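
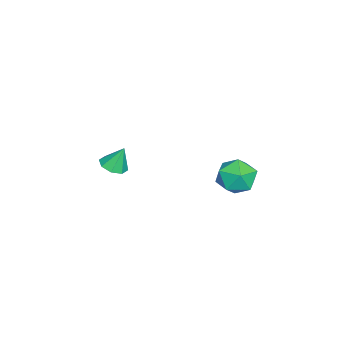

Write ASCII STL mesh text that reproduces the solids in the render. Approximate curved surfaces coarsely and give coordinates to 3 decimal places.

solid 
facet normal -0.538 0.491 0.685
outer loop
vertex 0.331 1.783 3.521
vertex 0.923 1.597 4.12
vertex 0.993 2.32 3.656
endloop
endfacet
facet normal -0.634 0.773 0.035
outer loop
vertex 0.331 1.783 3.521
vertex 0.993 2.32 3.656
vertex 0.736 2.146 2.852
endloop
endfacet
facet normal -0.882 0.258 -0.394
outer loop
vertex 0.331 1.783 3.521
vertex 0.736 2.146 2.852
vertex 0.508 1.315 2.819
endloop
endfacet
facet normal -0.940 -0.341 -0.010
outer loop
vertex 0.331 1.783 3.521
vertex 0.508 1.315 2.819
vertex 0.623 0.976 3.603
endloop
endfacet
facet normal -0.727 -0.196 0.658
outer loop
vertex 0.331 1.783 3.521
vertex 0.623 0.976 3.603
vertex 0.923 1.597 4.12
endloop
endfacet
facet normal 0.003 0.977 -0.212
outer loop
vertex 0.736 2.146 2.852
vertex 0.993 2.32 3.656
vertex 1.577 2.184 3.037
endloop
endfacet
facet normal 0.157 0.523 0.838
outer loop
vertex 0.993 2.32 3.656
vertex 0.923 1.597 4.12
vertex 1.692 1.845 3.821
endloop
endfacet
facet normal -0.148 -0.590 0.794
outer loop
vertex 0.923 1.597 4.12
vertex 0.623 0.976 3.603
vertex 1.464 1.014 3.788
endloop
endfacet
facet normal -0.492 -0.823 -0.284
outer loop
vertex 0.623 0.976 3.603
vertex 0.508 1.315 2.819
vertex 1.207 0.84 2.984
endloop
endfacet
facet normal -0.399 0.145 -0.905
outer loop
vertex 0.508 1.315 2.819
vertex 0.736 2.146 2.852
vertex 1.277 1.563 2.52
endloop
endfacet
facet normal 0.940 0.341 0.010
outer loop
vertex 1.869 1.377 3.119
vertex 1.577 2.184 3.037
vertex 1.692 1.845 3.821
endloop
endfacet
facet normal 0.882 -0.258 0.394
outer loop
vertex 1.869 1.377 3.119
vertex 1.692 1.845 3.821
vertex 1.464 1.014 3.788
endloop
endfacet
facet normal 0.634 -0.773 -0.035
outer loop
vertex 1.869 1.377 3.119
vertex 1.464 1.014 3.788
vertex 1.207 0.84 2.984
endloop
endfacet
facet normal 0.538 -0.491 -0.685
outer loop
vertex 1.869 1.377 3.119
vertex 1.207 0.84 2.984
vertex 1.277 1.563 2.52
endloop
endfacet
facet normal 0.727 0.196 -0.658
outer loop
vertex 1.869 1.377 3.119
vertex 1.277 1.563 2.52
vertex 1.577 2.184 3.037
endloop
endfacet
facet normal 0.492 0.823 0.284
outer loop
vertex 1.692 1.845 3.821
vertex 1.577 2.184 3.037
vertex 0.993 2.32 3.656
endloop
endfacet
facet normal 0.399 -0.145 0.905
outer loop
vertex 1.464 1.014 3.788
vertex 1.692 1.845 3.821
vertex 0.923 1.597 4.12
endloop
endfacet
facet normal -0.003 -0.977 0.212
outer loop
vertex 1.207 0.84 2.984
vertex 1.464 1.014 3.788
vertex 0.623 0.976 3.603
endloop
endfacet
facet normal -0.157 -0.523 -0.838
outer loop
vertex 1.277 1.563 2.52
vertex 1.207 0.84 2.984
vertex 0.508 1.315 2.819
endloop
endfacet
facet normal 0.148 0.590 -0.794
outer loop
vertex 1.577 2.184 3.037
vertex 1.277 1.563 2.52
vertex 0.736 2.146 2.852
endloop
endfacet
facet normal 0.072 -0.390 -0.918
outer loop
vertex 0.743 -3.172 2.488
vertex 0.157 -3.23 2.467
vertex 0.539 -2.807 2.317
endloop
endfacet
facet normal 0.752 0.573 0.325
outer loop
vertex 0.743 -3.172 2.488
vertex 0.539 -2.807 2.317
vertex 0.083 -2.83 3.413
endloop
endfacet
facet normal 0.070 -0.389 -0.919
outer loop
vertex 0.539 -2.807 2.317
vertex 0.157 -3.23 2.467
vertex 0.111 -2.69 2.235
endloop
endfacet
facet normal 0.240 0.963 0.120
outer loop
vertex 0.539 -2.807 2.317
vertex 0.111 -2.69 2.235
vertex 0.083 -2.83 3.413
endloop
endfacet
facet normal 0.071 -0.389 -0.919
outer loop
vertex 0.111 -2.69 2.235
vertex 0.157 -3.23 2.467
vertex -0.291 -2.889 2.288
endloop
endfacet
facet normal -0.431 0.897 0.096
outer loop
vertex 0.111 -2.69 2.235
vertex -0.291 -2.889 2.288
vertex 0.083 -2.83 3.413
endloop
endfacet
facet normal 0.072 -0.388 -0.919
outer loop
vertex -0.291 -2.889 2.288
vertex 0.157 -3.23 2.467
vertex -0.43 -3.289 2.446
endloop
endfacet
facet normal -0.872 0.409 0.268
outer loop
vertex -0.291 -2.889 2.288
vertex -0.43 -3.289 2.446
vertex 0.083 -2.83 3.413
endloop
endfacet
facet normal 0.072 -0.390 -0.918
outer loop
vertex -0.43 -3.289 2.446
vertex 0.157 -3.23 2.467
vertex -0.226 -3.654 2.617
endloop
endfacet
facet normal -0.820 -0.208 0.534
outer loop
vertex -0.43 -3.289 2.446
vertex -0.226 -3.654 2.617
vertex 0.083 -2.83 3.413
endloop
endfacet
facet normal 0.070 -0.388 -0.919
outer loop
vertex -0.226 -3.654 2.617
vertex 0.157 -3.23 2.467
vertex 0.202 -3.771 2.699
endloop
endfacet
facet normal -0.306 -0.600 0.740
outer loop
vertex -0.226 -3.654 2.617
vertex 0.202 -3.771 2.699
vertex 0.083 -2.83 3.413
endloop
endfacet
facet normal 0.072 -0.388 -0.919
outer loop
vertex 0.202 -3.771 2.699
vertex 0.157 -3.23 2.467
vertex 0.604 -3.571 2.646
endloop
endfacet
facet normal 0.366 -0.533 0.763
outer loop
vertex 0.202 -3.771 2.699
vertex 0.604 -3.571 2.646
vertex 0.083 -2.83 3.413
endloop
endfacet
facet normal 0.071 -0.389 -0.919
outer loop
vertex 0.604 -3.571 2.646
vertex 0.157 -3.23 2.467
vertex 0.743 -3.172 2.488
endloop
endfacet
facet normal 0.805 -0.046 0.591
outer loop
vertex 0.604 -3.571 2.646
vertex 0.743 -3.172 2.488
vertex 0.083 -2.83 3.413
endloop
endfacet

endsolid


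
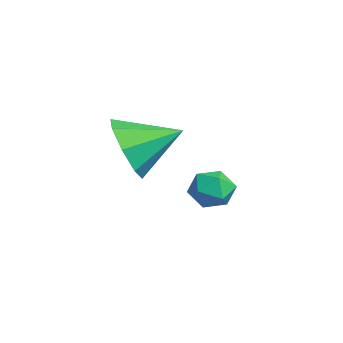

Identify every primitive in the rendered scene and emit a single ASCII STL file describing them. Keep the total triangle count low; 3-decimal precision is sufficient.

solid 
facet normal 0.190 0.641 0.744
outer loop
vertex -2.654 2.076 -1.507
vertex -3.197 1.764 -1.1
vertex -2.499 1.504 -1.054
endloop
endfacet
facet normal 0.781 0.504 0.370
outer loop
vertex -2.654 2.076 -1.507
vertex -2.499 1.504 -1.054
vertex -2.196 1.534 -1.735
endloop
endfacet
facet normal 0.658 0.686 -0.310
outer loop
vertex -2.654 2.076 -1.507
vertex -2.196 1.534 -1.735
vertex -2.707 1.812 -2.203
endloop
endfacet
facet normal -0.010 0.935 -0.354
outer loop
vertex -2.654 2.076 -1.507
vertex -2.707 1.812 -2.203
vertex -3.326 1.954 -1.81
endloop
endfacet
facet normal -0.299 0.907 0.297
outer loop
vertex -2.654 2.076 -1.507
vertex -3.326 1.954 -1.81
vertex -3.197 1.764 -1.1
endloop
endfacet
facet normal 0.899 -0.198 0.391
outer loop
vertex -2.196 1.534 -1.735
vertex -2.499 1.504 -1.054
vertex -2.454 0.886 -1.47
endloop
endfacet
facet normal -0.058 0.021 0.998
outer loop
vertex -2.499 1.504 -1.054
vertex -3.197 1.764 -1.1
vertex -3.073 1.028 -1.077
endloop
endfacet
facet normal -0.849 0.451 0.275
outer loop
vertex -3.197 1.764 -1.1
vertex -3.326 1.954 -1.81
vertex -3.584 1.306 -1.545
endloop
endfacet
facet normal -0.381 0.497 -0.780
outer loop
vertex -3.326 1.954 -1.81
vertex -2.707 1.812 -2.203
vertex -3.281 1.336 -2.226
endloop
endfacet
facet normal 0.700 0.096 -0.708
outer loop
vertex -2.707 1.812 -2.203
vertex -2.196 1.534 -1.735
vertex -2.583 1.076 -2.18
endloop
endfacet
facet normal 0.010 -0.935 0.354
outer loop
vertex -3.126 0.764 -1.773
vertex -2.454 0.886 -1.47
vertex -3.073 1.028 -1.077
endloop
endfacet
facet normal -0.658 -0.686 0.310
outer loop
vertex -3.126 0.764 -1.773
vertex -3.073 1.028 -1.077
vertex -3.584 1.306 -1.545
endloop
endfacet
facet normal -0.781 -0.504 -0.370
outer loop
vertex -3.126 0.764 -1.773
vertex -3.584 1.306 -1.545
vertex -3.281 1.336 -2.226
endloop
endfacet
facet normal -0.190 -0.641 -0.744
outer loop
vertex -3.126 0.764 -1.773
vertex -3.281 1.336 -2.226
vertex -2.583 1.076 -2.18
endloop
endfacet
facet normal 0.299 -0.907 -0.297
outer loop
vertex -3.126 0.764 -1.773
vertex -2.583 1.076 -2.18
vertex -2.454 0.886 -1.47
endloop
endfacet
facet normal 0.381 -0.497 0.780
outer loop
vertex -3.073 1.028 -1.077
vertex -2.454 0.886 -1.47
vertex -2.499 1.504 -1.054
endloop
endfacet
facet normal -0.700 -0.096 0.708
outer loop
vertex -3.584 1.306 -1.545
vertex -3.073 1.028 -1.077
vertex -3.197 1.764 -1.1
endloop
endfacet
facet normal -0.899 0.198 -0.391
outer loop
vertex -3.281 1.336 -2.226
vertex -3.584 1.306 -1.545
vertex -3.326 1.954 -1.81
endloop
endfacet
facet normal 0.058 -0.021 -0.998
outer loop
vertex -2.583 1.076 -2.18
vertex -3.281 1.336 -2.226
vertex -2.707 1.812 -2.203
endloop
endfacet
facet normal 0.849 -0.451 -0.275
outer loop
vertex -2.454 0.886 -1.47
vertex -2.583 1.076 -2.18
vertex -2.196 1.534 -1.735
endloop
endfacet
facet normal -0.168 -0.907 -0.385
outer loop
vertex 0.131 -2.11 2.266
vertex -0.203 -1.661 1.354
vertex 0.741 -1.996 1.732
endloop
endfacet
facet normal 0.637 0.143 0.758
outer loop
vertex 0.131 -2.11 2.266
vertex 0.741 -1.996 1.732
vertex 0.063 -0.219 1.966
endloop
endfacet
facet normal -0.167 -0.907 -0.386
outer loop
vertex 0.741 -1.996 1.732
vertex -0.203 -1.661 1.354
vertex 0.798 -1.685 0.976
endloop
endfacet
facet normal 0.923 0.326 0.204
outer loop
vertex 0.741 -1.996 1.732
vertex 0.798 -1.685 0.976
vertex 0.063 -0.219 1.966
endloop
endfacet
facet normal -0.167 -0.908 -0.385
outer loop
vertex 0.798 -1.685 0.976
vertex -0.203 -1.661 1.354
vertex 0.269 -1.361 0.442
endloop
endfacet
facet normal 0.721 0.598 -0.351
outer loop
vertex 0.798 -1.685 0.976
vertex 0.269 -1.361 0.442
vertex 0.063 -0.219 1.966
endloop
endfacet
facet normal -0.166 -0.908 -0.385
outer loop
vertex 0.269 -1.361 0.442
vertex -0.203 -1.661 1.354
vertex -0.536 -1.213 0.441
endloop
endfacet
facet normal 0.148 0.801 -0.580
outer loop
vertex 0.269 -1.361 0.442
vertex -0.536 -1.213 0.441
vertex 0.063 -0.219 1.966
endloop
endfacet
facet normal -0.167 -0.908 -0.385
outer loop
vertex -0.536 -1.213 0.441
vertex -0.203 -1.661 1.354
vertex -1.146 -1.327 0.975
endloop
endfacet
facet normal -0.460 0.816 -0.351
outer loop
vertex -0.536 -1.213 0.441
vertex -1.146 -1.327 0.975
vertex 0.063 -0.219 1.966
endloop
endfacet
facet normal -0.166 -0.907 -0.386
outer loop
vertex -1.146 -1.327 0.975
vertex -0.203 -1.661 1.354
vertex -1.204 -1.638 1.731
endloop
endfacet
facet normal -0.747 0.633 0.203
outer loop
vertex -1.146 -1.327 0.975
vertex -1.204 -1.638 1.731
vertex 0.063 -0.219 1.966
endloop
endfacet
facet normal -0.166 -0.907 -0.386
outer loop
vertex -1.204 -1.638 1.731
vertex -0.203 -1.661 1.354
vertex -0.675 -1.962 2.265
endloop
endfacet
facet normal -0.544 0.360 0.758
outer loop
vertex -1.204 -1.638 1.731
vertex -0.675 -1.962 2.265
vertex 0.063 -0.219 1.966
endloop
endfacet
facet normal -0.166 -0.907 -0.386
outer loop
vertex -0.675 -1.962 2.265
vertex -0.203 -1.661 1.354
vertex 0.131 -2.11 2.266
endloop
endfacet
facet normal 0.028 0.158 0.987
outer loop
vertex -0.675 -1.962 2.265
vertex 0.131 -2.11 2.266
vertex 0.063 -0.219 1.966
endloop
endfacet

endsolid


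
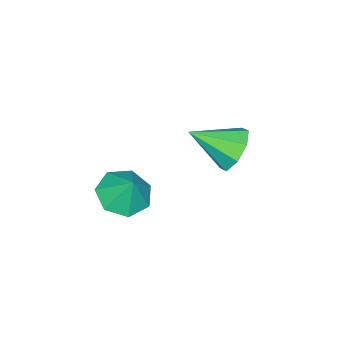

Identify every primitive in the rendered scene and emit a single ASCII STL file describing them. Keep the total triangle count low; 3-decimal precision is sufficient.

solid 
facet normal -0.202 -0.465 -0.862
outer loop
vertex 2.477 -1.248 -3.38
vertex 1.87 -0.498 -3.642
vertex 2.849 -0.598 -3.818
endloop
endfacet
facet normal 0.837 -0.119 0.535
outer loop
vertex 2.477 -1.248 -3.38
vertex 2.849 -0.598 -3.818
vertex 2.13 0.098 -2.538
endloop
endfacet
facet normal -0.202 -0.465 -0.862
outer loop
vertex 2.849 -0.598 -3.818
vertex 1.87 -0.498 -3.642
vertex 2.484 0.127 -4.123
endloop
endfacet
facet normal 0.840 0.506 0.197
outer loop
vertex 2.849 -0.598 -3.818
vertex 2.484 0.127 -4.123
vertex 2.13 0.098 -2.538
endloop
endfacet
facet normal -0.203 -0.464 -0.862
outer loop
vertex 2.484 0.127 -4.123
vertex 1.87 -0.498 -3.642
vertex 1.657 0.382 -4.066
endloop
endfacet
facet normal 0.299 0.951 0.084
outer loop
vertex 2.484 0.127 -4.123
vertex 1.657 0.382 -4.066
vertex 2.13 0.098 -2.538
endloop
endfacet
facet normal -0.204 -0.465 -0.862
outer loop
vertex 1.657 0.382 -4.066
vertex 1.87 -0.498 -3.642
vertex 0.99 -0.025 -3.689
endloop
endfacet
facet normal -0.379 0.882 0.281
outer loop
vertex 1.657 0.382 -4.066
vertex 0.99 -0.025 -3.689
vertex 2.13 0.098 -2.538
endloop
endfacet
facet normal -0.204 -0.465 -0.861
outer loop
vertex 0.99 -0.025 -3.689
vertex 1.87 -0.498 -3.642
vertex 0.986 -0.788 -3.276
endloop
endfacet
facet normal -0.684 0.350 0.640
outer loop
vertex 0.99 -0.025 -3.689
vertex 0.986 -0.788 -3.276
vertex 2.13 0.098 -2.538
endloop
endfacet
facet normal -0.204 -0.464 -0.862
outer loop
vertex 0.986 -0.788 -3.276
vertex 1.87 -0.498 -3.642
vertex 1.647 -1.333 -3.139
endloop
endfacet
facet normal -0.385 -0.244 0.890
outer loop
vertex 0.986 -0.788 -3.276
vertex 1.647 -1.333 -3.139
vertex 2.13 0.098 -2.538
endloop
endfacet
facet normal -0.203 -0.465 -0.862
outer loop
vertex 1.647 -1.333 -3.139
vertex 1.87 -0.498 -3.642
vertex 2.477 -1.248 -3.38
endloop
endfacet
facet normal 0.291 -0.452 0.843
outer loop
vertex 1.647 -1.333 -3.139
vertex 2.477 -1.248 -3.38
vertex 2.13 0.098 -2.538
endloop
endfacet
facet normal -0.459 0.734 -0.500
outer loop
vertex -1.099 1.647 -3.648
vertex -1.945 1.415 -3.212
vertex -1.203 2.02 -3.005
endloop
endfacet
facet normal 0.990 0.085 0.111
outer loop
vertex -1.099 1.647 -3.648
vertex -1.203 2.02 -3.005
vertex -1.115 0.085 -2.308
endloop
endfacet
facet normal -0.459 0.734 -0.500
outer loop
vertex -1.203 2.02 -3.005
vertex -1.945 1.415 -3.212
vertex -1.741 2.038 -2.484
endloop
endfacet
facet normal 0.673 0.278 0.685
outer loop
vertex -1.203 2.02 -3.005
vertex -1.741 2.038 -2.484
vertex -1.115 0.085 -2.308
endloop
endfacet
facet normal -0.459 0.734 -0.500
outer loop
vertex -1.741 2.038 -2.484
vertex -1.945 1.415 -3.212
vertex -2.4 1.691 -2.389
endloop
endfacet
facet normal 0.082 0.115 0.990
outer loop
vertex -1.741 2.038 -2.484
vertex -2.4 1.691 -2.389
vertex -1.115 0.085 -2.308
endloop
endfacet
facet normal -0.459 0.734 -0.500
outer loop
vertex -2.4 1.691 -2.389
vertex -1.945 1.415 -3.212
vertex -2.792 1.182 -2.776
endloop
endfacet
facet normal -0.437 -0.307 0.846
outer loop
vertex -2.4 1.691 -2.389
vertex -2.792 1.182 -2.776
vertex -1.115 0.085 -2.308
endloop
endfacet
facet normal -0.459 0.735 -0.499
outer loop
vertex -2.792 1.182 -2.776
vertex -1.945 1.415 -3.212
vertex -2.688 0.81 -3.419
endloop
endfacet
facet normal -0.579 -0.743 0.336
outer loop
vertex -2.792 1.182 -2.776
vertex -2.688 0.81 -3.419
vertex -1.115 0.085 -2.308
endloop
endfacet
facet normal -0.459 0.735 -0.499
outer loop
vertex -2.688 0.81 -3.419
vertex -1.945 1.415 -3.212
vertex -2.15 0.792 -3.941
endloop
endfacet
facet normal -0.263 -0.935 -0.238
outer loop
vertex -2.688 0.81 -3.419
vertex -2.15 0.792 -3.941
vertex -1.115 0.085 -2.308
endloop
endfacet
facet normal -0.458 0.735 -0.499
outer loop
vertex -2.15 0.792 -3.941
vertex -1.945 1.415 -3.212
vertex -1.491 1.139 -4.035
endloop
endfacet
facet normal 0.329 -0.772 -0.543
outer loop
vertex -2.15 0.792 -3.941
vertex -1.491 1.139 -4.035
vertex -1.115 0.085 -2.308
endloop
endfacet
facet normal -0.459 0.735 -0.500
outer loop
vertex -1.491 1.139 -4.035
vertex -1.945 1.415 -3.212
vertex -1.099 1.647 -3.648
endloop
endfacet
facet normal 0.848 -0.350 -0.398
outer loop
vertex -1.491 1.139 -4.035
vertex -1.099 1.647 -3.648
vertex -1.115 0.085 -2.308
endloop
endfacet

endsolid


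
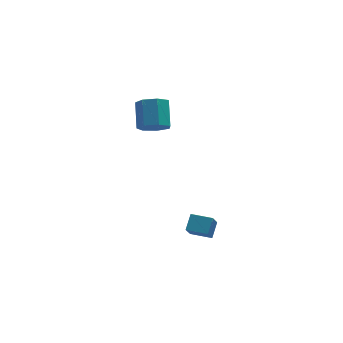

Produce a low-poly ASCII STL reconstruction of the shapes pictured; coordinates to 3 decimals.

solid 
facet normal -0.351 -0.489 0.798
outer loop
vertex 1.54 -3.213 -2.006
vertex 0.633 -2.574 -2.014
vertex 1.111 -3.829 -2.572
endloop
endfacet
facet normal 0.817 -0.576 0.007
outer loop
vertex 1.487 -3.306 -3.426
vertex 1.54 -3.213 -2.006
vertex 1.111 -3.829 -2.572
endloop
endfacet
facet normal -0.352 -0.489 0.798
outer loop
vertex 1.111 -3.829 -2.572
vertex 0.633 -2.574 -2.014
vertex 0.204 -3.189 -2.58
endloop
endfacet
facet normal -0.457 -0.655 -0.602
outer loop
vertex 0.204 -3.189 -2.58
vertex 1.487 -3.306 -3.426
vertex 1.111 -3.829 -2.572
endloop
endfacet
facet normal 0.456 0.655 0.602
outer loop
vertex 1.54 -3.213 -2.006
vertex 1.009 -2.051 -2.868
vertex 0.633 -2.574 -2.014
endloop
endfacet
facet normal 0.817 -0.577 0.007
outer loop
vertex 1.916 -2.691 -2.86
vertex 1.54 -3.213 -2.006
vertex 1.487 -3.306 -3.426
endloop
endfacet
facet normal 0.457 0.655 0.602
outer loop
vertex 1.916 -2.691 -2.86
vertex 1.009 -2.051 -2.868
vertex 1.54 -3.213 -2.006
endloop
endfacet
facet normal -0.817 0.576 -0.007
outer loop
vertex 0.633 -2.574 -2.014
vertex 1.009 -2.051 -2.868
vertex 0.204 -3.189 -2.58
endloop
endfacet
facet normal -0.456 -0.655 -0.602
outer loop
vertex 0.58 -2.667 -3.434
vertex 1.487 -3.306 -3.426
vertex 0.204 -3.189 -2.58
endloop
endfacet
facet normal -0.817 0.576 -0.008
outer loop
vertex 0.204 -3.189 -2.58
vertex 1.009 -2.051 -2.868
vertex 0.58 -2.667 -3.434
endloop
endfacet
facet normal 0.352 0.489 -0.798
outer loop
vertex 0.58 -2.667 -3.434
vertex 1.916 -2.691 -2.86
vertex 1.487 -3.306 -3.426
endloop
endfacet
facet normal 0.352 0.489 -0.798
outer loop
vertex 1.009 -2.051 -2.868
vertex 1.916 -2.691 -2.86
vertex 0.58 -2.667 -3.434
endloop
endfacet
facet normal -0.165 -0.753 -0.637
outer loop
vertex 0.143 -0.774 3.212
vertex -0.546 -0.396 2.943
vertex 0.23 -0.323 2.656
endloop
endfacet
facet normal 0.979 -0.203 -0.012
outer loop
vertex 0.143 -0.774 3.212
vertex 0.23 -0.323 2.656
vertex 0.394 0.378 4.186
endloop
endfacet
facet normal 0.979 -0.205 -0.011
outer loop
vertex 0.394 0.378 4.186
vertex 0.23 -0.323 2.656
vertex 0.482 0.829 3.631
endloop
endfacet
facet normal 0.164 0.753 0.638
outer loop
vertex 0.394 0.378 4.186
vertex 0.482 0.829 3.631
vertex -0.294 0.756 3.917
endloop
endfacet
facet normal -0.165 -0.753 -0.637
outer loop
vertex 0.23 -0.323 2.656
vertex -0.546 -0.396 2.943
vertex -0.267 0.072 2.317
endloop
endfacet
facet normal 0.704 0.362 -0.610
outer loop
vertex 0.23 -0.323 2.656
vertex -0.267 0.072 2.317
vertex 0.482 0.829 3.631
endloop
endfacet
facet normal 0.705 0.362 -0.610
outer loop
vertex 0.482 0.829 3.631
vertex -0.267 0.072 2.317
vertex -0.015 1.225 3.292
endloop
endfacet
facet normal 0.164 0.752 0.638
outer loop
vertex 0.482 0.829 3.631
vertex -0.015 1.225 3.292
vertex -0.294 0.756 3.917
endloop
endfacet
facet normal -0.164 -0.754 -0.636
outer loop
vertex -0.267 0.072 2.317
vertex -0.546 -0.396 2.943
vertex -0.974 0.115 2.448
endloop
endfacet
facet normal -0.099 0.655 -0.749
outer loop
vertex -0.267 0.072 2.317
vertex -0.974 0.115 2.448
vertex -0.015 1.225 3.292
endloop
endfacet
facet normal -0.099 0.655 -0.749
outer loop
vertex -0.015 1.225 3.292
vertex -0.974 0.115 2.448
vertex -0.722 1.268 3.423
endloop
endfacet
facet normal 0.164 0.752 0.638
outer loop
vertex -0.015 1.225 3.292
vertex -0.722 1.268 3.423
vertex -0.294 0.756 3.917
endloop
endfacet
facet normal -0.164 -0.754 -0.636
outer loop
vertex -0.974 0.115 2.448
vertex -0.546 -0.396 2.943
vertex -1.358 -0.227 2.952
endloop
endfacet
facet normal -0.830 0.455 -0.323
outer loop
vertex -0.974 0.115 2.448
vertex -1.358 -0.227 2.952
vertex -0.722 1.268 3.423
endloop
endfacet
facet normal -0.829 0.455 -0.324
outer loop
vertex -0.722 1.268 3.423
vertex -1.358 -0.227 2.952
vertex -1.107 0.925 3.927
endloop
endfacet
facet normal 0.164 0.753 0.638
outer loop
vertex -0.722 1.268 3.423
vertex -1.107 0.925 3.927
vertex -0.294 0.756 3.917
endloop
endfacet
facet normal -0.164 -0.754 -0.636
outer loop
vertex -1.358 -0.227 2.952
vertex -0.546 -0.396 2.943
vertex -1.131 -0.696 3.449
endloop
endfacet
facet normal -0.935 -0.088 0.344
outer loop
vertex -1.358 -0.227 2.952
vertex -1.131 -0.696 3.449
vertex -1.107 0.925 3.927
endloop
endfacet
facet normal -0.935 -0.088 0.345
outer loop
vertex -1.107 0.925 3.927
vertex -1.131 -0.696 3.449
vertex -0.88 0.456 4.423
endloop
endfacet
facet normal 0.164 0.753 0.637
outer loop
vertex -1.107 0.925 3.927
vertex -0.88 0.456 4.423
vertex -0.294 0.756 3.917
endloop
endfacet
facet normal -0.165 -0.753 -0.637
outer loop
vertex -1.131 -0.696 3.449
vertex -0.546 -0.396 2.943
vertex -0.463 -0.94 3.564
endloop
endfacet
facet normal -0.336 -0.564 0.754
outer loop
vertex -1.131 -0.696 3.449
vertex -0.463 -0.94 3.564
vertex -0.88 0.456 4.423
endloop
endfacet
facet normal -0.337 -0.564 0.754
outer loop
vertex -0.88 0.456 4.423
vertex -0.463 -0.94 3.564
vertex -0.212 0.212 4.539
endloop
endfacet
facet normal 0.164 0.753 0.637
outer loop
vertex -0.88 0.456 4.423
vertex -0.212 0.212 4.539
vertex -0.294 0.756 3.917
endloop
endfacet
facet normal -0.164 -0.753 -0.638
outer loop
vertex -0.463 -0.94 3.564
vertex -0.546 -0.396 2.943
vertex 0.143 -0.774 3.212
endloop
endfacet
facet normal 0.515 -0.616 0.596
outer loop
vertex -0.463 -0.94 3.564
vertex 0.143 -0.774 3.212
vertex -0.212 0.212 4.539
endloop
endfacet
facet normal 0.516 -0.616 0.596
outer loop
vertex -0.212 0.212 4.539
vertex 0.143 -0.774 3.212
vertex 0.394 0.378 4.186
endloop
endfacet
facet normal 0.165 0.753 0.637
outer loop
vertex -0.212 0.212 4.539
vertex 0.394 0.378 4.186
vertex -0.294 0.756 3.917
endloop
endfacet

endsolid


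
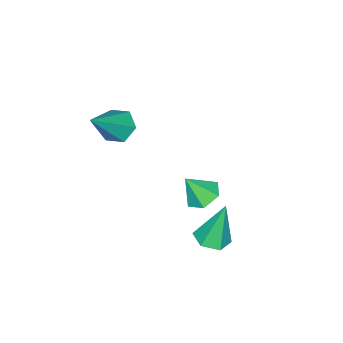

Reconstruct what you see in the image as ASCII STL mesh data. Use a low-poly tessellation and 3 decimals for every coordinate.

solid 
facet normal -0.715 0.034 -0.698
outer loop
vertex 3.011 -0.621 2.064
vertex 2.624 -1.202 2.432
vertex 2.477 -0.449 2.619
endloop
endfacet
facet normal 0.381 0.921 0.081
outer loop
vertex 3.011 -0.621 2.064
vertex 2.477 -0.449 2.619
vertex 4.196 -1.278 3.968
endloop
endfacet
facet normal -0.715 0.034 -0.698
outer loop
vertex 2.477 -0.449 2.619
vertex 2.624 -1.202 2.432
vertex 2.089 -1.031 2.988
endloop
endfacet
facet normal -0.263 0.636 0.726
outer loop
vertex 2.477 -0.449 2.619
vertex 2.089 -1.031 2.988
vertex 4.196 -1.278 3.968
endloop
endfacet
facet normal -0.715 0.035 -0.698
outer loop
vertex 2.089 -1.031 2.988
vertex 2.624 -1.202 2.432
vertex 2.236 -1.784 2.8
endloop
endfacet
facet normal -0.431 -0.297 0.852
outer loop
vertex 2.089 -1.031 2.988
vertex 2.236 -1.784 2.8
vertex 4.196 -1.278 3.968
endloop
endfacet
facet normal -0.715 0.035 -0.699
outer loop
vertex 2.236 -1.784 2.8
vertex 2.624 -1.202 2.432
vertex 2.771 -1.956 2.244
endloop
endfacet
facet normal 0.044 -0.942 0.334
outer loop
vertex 2.236 -1.784 2.8
vertex 2.771 -1.956 2.244
vertex 4.196 -1.278 3.968
endloop
endfacet
facet normal -0.715 0.035 -0.698
outer loop
vertex 2.771 -1.956 2.244
vertex 2.624 -1.202 2.432
vertex 3.158 -1.374 1.876
endloop
endfacet
facet normal 0.689 -0.655 -0.312
outer loop
vertex 2.771 -1.956 2.244
vertex 3.158 -1.374 1.876
vertex 4.196 -1.278 3.968
endloop
endfacet
facet normal -0.715 0.035 -0.698
outer loop
vertex 3.158 -1.374 1.876
vertex 2.624 -1.202 2.432
vertex 3.011 -0.621 2.064
endloop
endfacet
facet normal 0.856 0.276 -0.437
outer loop
vertex 3.158 -1.374 1.876
vertex 3.011 -0.621 2.064
vertex 4.196 -1.278 3.968
endloop
endfacet
facet normal 0.173 -0.181 -0.968
outer loop
vertex 4.07 3.597 -1.03
vertex 3.332 3.601 -1.163
vertex 3.725 4.238 -1.212
endloop
endfacet
facet normal 0.772 0.519 0.365
outer loop
vertex 4.07 3.597 -1.03
vertex 3.725 4.238 -1.212
vertex 2.988 3.959 0.743
endloop
endfacet
facet normal 0.175 -0.182 -0.968
outer loop
vertex 3.725 4.238 -1.212
vertex 3.332 3.601 -1.163
vertex 2.987 4.241 -1.346
endloop
endfacet
facet normal -0.020 0.991 0.134
outer loop
vertex 3.725 4.238 -1.212
vertex 2.987 4.241 -1.346
vertex 2.988 3.959 0.743
endloop
endfacet
facet normal 0.175 -0.182 -0.968
outer loop
vertex 2.987 4.241 -1.346
vertex 3.332 3.601 -1.163
vertex 2.594 3.605 -1.297
endloop
endfacet
facet normal -0.846 0.528 0.072
outer loop
vertex 2.987 4.241 -1.346
vertex 2.594 3.605 -1.297
vertex 2.988 3.959 0.743
endloop
endfacet
facet normal 0.175 -0.182 -0.968
outer loop
vertex 2.594 3.605 -1.297
vertex 3.332 3.601 -1.163
vertex 2.938 2.964 -1.114
endloop
endfacet
facet normal -0.882 -0.405 0.241
outer loop
vertex 2.594 3.605 -1.297
vertex 2.938 2.964 -1.114
vertex 2.988 3.959 0.743
endloop
endfacet
facet normal 0.173 -0.182 -0.968
outer loop
vertex 2.938 2.964 -1.114
vertex 3.332 3.601 -1.163
vertex 3.676 2.96 -0.981
endloop
endfacet
facet normal -0.090 -0.877 0.472
outer loop
vertex 2.938 2.964 -1.114
vertex 3.676 2.96 -0.981
vertex 2.988 3.959 0.743
endloop
endfacet
facet normal 0.173 -0.182 -0.968
outer loop
vertex 3.676 2.96 -0.981
vertex 3.332 3.601 -1.163
vertex 4.07 3.597 -1.03
endloop
endfacet
facet normal 0.737 -0.415 0.534
outer loop
vertex 3.676 2.96 -0.981
vertex 4.07 3.597 -1.03
vertex 2.988 3.959 0.743
endloop
endfacet
facet normal -0.366 0.380 -0.849
outer loop
vertex 1.378 1.907 -2.019
vertex 0.737 1.433 -1.955
vertex 0.729 2.162 -1.625
endloop
endfacet
facet normal 0.575 0.594 0.562
outer loop
vertex 1.378 1.907 -2.019
vertex 0.729 2.162 -1.625
vertex 1.223 0.927 -0.825
endloop
endfacet
facet normal -0.366 0.380 -0.849
outer loop
vertex 0.729 2.162 -1.625
vertex 0.737 1.433 -1.955
vertex 0.088 1.688 -1.561
endloop
endfacet
facet normal -0.250 0.454 0.855
outer loop
vertex 0.729 2.162 -1.625
vertex 0.088 1.688 -1.561
vertex 1.223 0.927 -0.825
endloop
endfacet
facet normal -0.366 0.381 -0.849
outer loop
vertex 0.088 1.688 -1.561
vertex 0.737 1.433 -1.955
vertex 0.095 0.959 -1.891
endloop
endfacet
facet normal -0.656 -0.316 0.685
outer loop
vertex 0.088 1.688 -1.561
vertex 0.095 0.959 -1.891
vertex 1.223 0.927 -0.825
endloop
endfacet
facet normal -0.365 0.380 -0.850
outer loop
vertex 0.095 0.959 -1.891
vertex 0.737 1.433 -1.955
vertex 0.744 0.704 -2.284
endloop
endfacet
facet normal -0.237 -0.946 0.222
outer loop
vertex 0.095 0.959 -1.891
vertex 0.744 0.704 -2.284
vertex 1.223 0.927 -0.825
endloop
endfacet
facet normal -0.366 0.380 -0.850
outer loop
vertex 0.744 0.704 -2.284
vertex 0.737 1.433 -1.955
vertex 1.385 1.178 -2.348
endloop
endfacet
facet normal 0.589 -0.805 -0.070
outer loop
vertex 0.744 0.704 -2.284
vertex 1.385 1.178 -2.348
vertex 1.223 0.927 -0.825
endloop
endfacet
facet normal -0.366 0.380 -0.850
outer loop
vertex 1.385 1.178 -2.348
vertex 0.737 1.433 -1.955
vertex 1.378 1.907 -2.019
endloop
endfacet
facet normal 0.994 -0.036 0.100
outer loop
vertex 1.385 1.178 -2.348
vertex 1.378 1.907 -2.019
vertex 1.223 0.927 -0.825
endloop
endfacet

endsolid


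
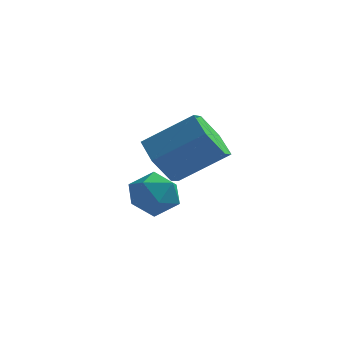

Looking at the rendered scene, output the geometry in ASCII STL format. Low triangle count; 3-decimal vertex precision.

solid 
facet normal -0.796 -0.226 -0.561
outer loop
vertex 2.846 -3.298 1.933
vertex 2.278 -3.455 2.802
vertex 2.315 -2.501 2.365
endloop
endfacet
facet normal 0.332 0.611 -0.719
outer loop
vertex 2.846 -3.298 1.933
vertex 2.315 -2.501 2.365
vertex 4.43 -2.847 3.049
endloop
endfacet
facet normal 0.332 0.611 -0.718
outer loop
vertex 4.43 -2.847 3.049
vertex 2.315 -2.501 2.365
vertex 3.899 -2.051 3.481
endloop
endfacet
facet normal 0.796 0.226 0.561
outer loop
vertex 4.43 -2.847 3.049
vertex 3.899 -2.051 3.481
vertex 3.862 -3.005 3.918
endloop
endfacet
facet normal -0.796 -0.226 -0.561
outer loop
vertex 2.315 -2.501 2.365
vertex 2.278 -3.455 2.802
vertex 1.747 -2.659 3.234
endloop
endfacet
facet normal -0.272 0.962 -0.003
outer loop
vertex 2.315 -2.501 2.365
vertex 1.747 -2.659 3.234
vertex 3.899 -2.051 3.481
endloop
endfacet
facet normal -0.272 0.962 -0.004
outer loop
vertex 3.899 -2.051 3.481
vertex 1.747 -2.659 3.234
vertex 3.331 -2.208 4.35
endloop
endfacet
facet normal 0.796 0.226 0.561
outer loop
vertex 3.899 -2.051 3.481
vertex 3.331 -2.208 4.35
vertex 3.862 -3.005 3.918
endloop
endfacet
facet normal -0.796 -0.226 -0.561
outer loop
vertex 1.747 -2.659 3.234
vertex 2.278 -3.455 2.802
vertex 1.71 -3.613 3.671
endloop
endfacet
facet normal -0.604 0.351 0.715
outer loop
vertex 1.747 -2.659 3.234
vertex 1.71 -3.613 3.671
vertex 3.331 -2.208 4.35
endloop
endfacet
facet normal -0.604 0.351 0.715
outer loop
vertex 3.331 -2.208 4.35
vertex 1.71 -3.613 3.671
vertex 3.294 -3.162 4.787
endloop
endfacet
facet normal 0.796 0.226 0.561
outer loop
vertex 3.331 -2.208 4.35
vertex 3.294 -3.162 4.787
vertex 3.862 -3.005 3.918
endloop
endfacet
facet normal -0.796 -0.226 -0.561
outer loop
vertex 1.71 -3.613 3.671
vertex 2.278 -3.455 2.802
vertex 2.241 -4.409 3.239
endloop
endfacet
facet normal -0.332 -0.611 0.718
outer loop
vertex 1.71 -3.613 3.671
vertex 2.241 -4.409 3.239
vertex 3.294 -3.162 4.787
endloop
endfacet
facet normal -0.333 -0.611 0.718
outer loop
vertex 3.294 -3.162 4.787
vertex 2.241 -4.409 3.239
vertex 3.825 -3.959 4.355
endloop
endfacet
facet normal 0.796 0.226 0.561
outer loop
vertex 3.294 -3.162 4.787
vertex 3.825 -3.959 4.355
vertex 3.862 -3.005 3.918
endloop
endfacet
facet normal -0.796 -0.226 -0.561
outer loop
vertex 2.241 -4.409 3.239
vertex 2.278 -3.455 2.802
vertex 2.809 -4.252 2.37
endloop
endfacet
facet normal 0.271 -0.963 0.003
outer loop
vertex 2.241 -4.409 3.239
vertex 2.809 -4.252 2.37
vertex 3.825 -3.959 4.355
endloop
endfacet
facet normal 0.272 -0.962 0.003
outer loop
vertex 3.825 -3.959 4.355
vertex 2.809 -4.252 2.37
vertex 4.393 -3.801 3.486
endloop
endfacet
facet normal 0.796 0.226 0.561
outer loop
vertex 3.825 -3.959 4.355
vertex 4.393 -3.801 3.486
vertex 3.862 -3.005 3.918
endloop
endfacet
facet normal -0.796 -0.226 -0.561
outer loop
vertex 2.809 -4.252 2.37
vertex 2.278 -3.455 2.802
vertex 2.846 -3.298 1.933
endloop
endfacet
facet normal 0.604 -0.351 -0.715
outer loop
vertex 2.809 -4.252 2.37
vertex 2.846 -3.298 1.933
vertex 4.393 -3.801 3.486
endloop
endfacet
facet normal 0.604 -0.351 -0.715
outer loop
vertex 4.393 -3.801 3.486
vertex 2.846 -3.298 1.933
vertex 4.43 -2.847 3.049
endloop
endfacet
facet normal 0.796 0.226 0.561
outer loop
vertex 4.393 -3.801 3.486
vertex 4.43 -2.847 3.049
vertex 3.862 -3.005 3.918
endloop
endfacet
facet normal -0.553 0.023 0.833
outer loop
vertex 0.719 -1.18 0.579
vertex 1.347 -1.807 1.013
vertex 1.494 -0.833 1.084
endloop
endfacet
facet normal -0.599 0.641 0.480
outer loop
vertex 0.719 -1.18 0.579
vertex 1.494 -0.833 1.084
vertex 1.243 -0.422 0.221
endloop
endfacet
facet normal -0.847 0.502 -0.176
outer loop
vertex 0.719 -1.18 0.579
vertex 1.243 -0.422 0.221
vertex 0.941 -1.143 -0.384
endloop
endfacet
facet normal -0.953 -0.201 -0.227
outer loop
vertex 0.719 -1.18 0.579
vertex 0.941 -1.143 -0.384
vertex 1.005 -1.999 0.105
endloop
endfacet
facet normal -0.771 -0.498 0.396
outer loop
vertex 0.719 -1.18 0.579
vertex 1.005 -1.999 0.105
vertex 1.347 -1.807 1.013
endloop
endfacet
facet normal 0.058 0.908 0.415
outer loop
vertex 1.243 -0.422 0.221
vertex 1.494 -0.833 1.084
vertex 2.195 -0.581 0.435
endloop
endfacet
facet normal 0.134 -0.092 0.987
outer loop
vertex 1.494 -0.833 1.084
vertex 1.347 -1.807 1.013
vertex 2.259 -1.437 0.924
endloop
endfacet
facet normal -0.219 -0.935 0.280
outer loop
vertex 1.347 -1.807 1.013
vertex 1.005 -1.999 0.105
vertex 1.957 -2.158 0.319
endloop
endfacet
facet normal -0.512 -0.455 -0.729
outer loop
vertex 1.005 -1.999 0.105
vertex 0.941 -1.143 -0.384
vertex 1.706 -1.747 -0.544
endloop
endfacet
facet normal -0.340 0.684 -0.645
outer loop
vertex 0.941 -1.143 -0.384
vertex 1.243 -0.422 0.221
vertex 1.853 -0.773 -0.473
endloop
endfacet
facet normal 0.953 0.201 0.227
outer loop
vertex 2.481 -1.4 -0.039
vertex 2.195 -0.581 0.435
vertex 2.259 -1.437 0.924
endloop
endfacet
facet normal 0.847 -0.502 0.176
outer loop
vertex 2.481 -1.4 -0.039
vertex 2.259 -1.437 0.924
vertex 1.957 -2.158 0.319
endloop
endfacet
facet normal 0.599 -0.641 -0.480
outer loop
vertex 2.481 -1.4 -0.039
vertex 1.957 -2.158 0.319
vertex 1.706 -1.747 -0.544
endloop
endfacet
facet normal 0.553 -0.023 -0.833
outer loop
vertex 2.481 -1.4 -0.039
vertex 1.706 -1.747 -0.544
vertex 1.853 -0.773 -0.473
endloop
endfacet
facet normal 0.771 0.498 -0.396
outer loop
vertex 2.481 -1.4 -0.039
vertex 1.853 -0.773 -0.473
vertex 2.195 -0.581 0.435
endloop
endfacet
facet normal 0.512 0.455 0.729
outer loop
vertex 2.259 -1.437 0.924
vertex 2.195 -0.581 0.435
vertex 1.494 -0.833 1.084
endloop
endfacet
facet normal 0.340 -0.684 0.645
outer loop
vertex 1.957 -2.158 0.319
vertex 2.259 -1.437 0.924
vertex 1.347 -1.807 1.013
endloop
endfacet
facet normal -0.058 -0.908 -0.415
outer loop
vertex 1.706 -1.747 -0.544
vertex 1.957 -2.158 0.319
vertex 1.005 -1.999 0.105
endloop
endfacet
facet normal -0.134 0.092 -0.987
outer loop
vertex 1.853 -0.773 -0.473
vertex 1.706 -1.747 -0.544
vertex 0.941 -1.143 -0.384
endloop
endfacet
facet normal 0.219 0.935 -0.280
outer loop
vertex 2.195 -0.581 0.435
vertex 1.853 -0.773 -0.473
vertex 1.243 -0.422 0.221
endloop
endfacet

endsolid


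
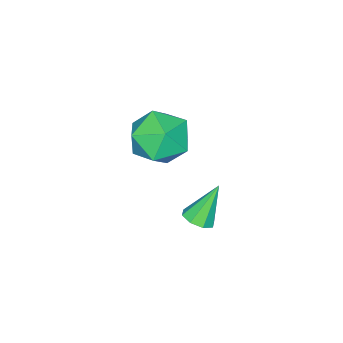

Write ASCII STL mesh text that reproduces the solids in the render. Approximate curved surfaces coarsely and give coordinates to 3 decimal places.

solid 
facet normal 0.466 -0.165 -0.869
outer loop
vertex 0.104 -0.145 0.321
vertex -0.282 0.192 0.05
vertex 0.23 0.28 0.308
endloop
endfacet
facet normal 0.639 -0.166 0.751
outer loop
vertex 0.104 -0.145 0.321
vertex 0.23 0.28 0.308
vertex -0.998 0.448 1.39
endloop
endfacet
facet normal 0.466 -0.166 -0.869
outer loop
vertex 0.23 0.28 0.308
vertex -0.282 0.192 0.05
vertex 0.056 0.654 0.143
endloop
endfacet
facet normal 0.597 0.540 0.594
outer loop
vertex 0.23 0.28 0.308
vertex 0.056 0.654 0.143
vertex -0.998 0.448 1.39
endloop
endfacet
facet normal 0.466 -0.166 -0.869
outer loop
vertex 0.056 0.654 0.143
vertex -0.282 0.192 0.05
vertex -0.316 0.757 -0.076
endloop
endfacet
facet normal 0.115 0.960 0.256
outer loop
vertex 0.056 0.654 0.143
vertex -0.316 0.757 -0.076
vertex -0.998 0.448 1.39
endloop
endfacet
facet normal 0.465 -0.166 -0.870
outer loop
vertex -0.316 0.757 -0.076
vertex -0.282 0.192 0.05
vertex -0.668 0.53 -0.221
endloop
endfacet
facet normal -0.522 0.850 -0.064
outer loop
vertex -0.316 0.757 -0.076
vertex -0.668 0.53 -0.221
vertex -0.998 0.448 1.39
endloop
endfacet
facet normal 0.465 -0.166 -0.870
outer loop
vertex -0.668 0.53 -0.221
vertex -0.282 0.192 0.05
vertex -0.794 0.104 -0.207
endloop
endfacet
facet normal -0.945 0.274 -0.180
outer loop
vertex -0.668 0.53 -0.221
vertex -0.794 0.104 -0.207
vertex -0.998 0.448 1.39
endloop
endfacet
facet normal 0.465 -0.167 -0.869
outer loop
vertex -0.794 0.104 -0.207
vertex -0.282 0.192 0.05
vertex -0.62 -0.27 -0.042
endloop
endfacet
facet normal -0.903 -0.430 -0.023
outer loop
vertex -0.794 0.104 -0.207
vertex -0.62 -0.27 -0.042
vertex -0.998 0.448 1.39
endloop
endfacet
facet normal 0.464 -0.166 -0.870
outer loop
vertex -0.62 -0.27 -0.042
vertex -0.282 0.192 0.05
vertex -0.248 -0.373 0.176
endloop
endfacet
facet normal -0.420 -0.851 0.316
outer loop
vertex -0.62 -0.27 -0.042
vertex -0.248 -0.373 0.176
vertex -0.998 0.448 1.39
endloop
endfacet
facet normal 0.466 -0.166 -0.869
outer loop
vertex -0.248 -0.373 0.176
vertex -0.282 0.192 0.05
vertex 0.104 -0.145 0.321
endloop
endfacet
facet normal 0.218 -0.741 0.636
outer loop
vertex -0.248 -0.373 0.176
vertex 0.104 -0.145 0.321
vertex -0.998 0.448 1.39
endloop
endfacet
facet normal -0.693 -0.153 0.704
outer loop
vertex -3.709 -3.009 0.662
vertex -3.956 -4.102 0.181
vertex -3.102 -3.995 1.045
endloop
endfacet
facet normal -0.169 0.264 0.949
outer loop
vertex -3.709 -3.009 0.662
vertex -3.102 -3.995 1.045
vertex -2.507 -2.946 0.859
endloop
endfacet
facet normal -0.131 0.839 0.528
outer loop
vertex -3.709 -3.009 0.662
vertex -2.507 -2.946 0.859
vertex -2.994 -2.405 -0.12
endloop
endfacet
facet normal -0.630 0.776 0.023
outer loop
vertex -3.709 -3.009 0.662
vertex -2.994 -2.405 -0.12
vertex -3.889 -3.119 -0.539
endloop
endfacet
facet normal -0.978 0.163 0.132
outer loop
vertex -3.709 -3.009 0.662
vertex -3.889 -3.119 -0.539
vertex -3.956 -4.102 0.181
endloop
endfacet
facet normal 0.445 -0.095 0.890
outer loop
vertex -2.507 -2.946 0.859
vertex -3.102 -3.995 1.045
vertex -2.011 -4.001 0.499
endloop
endfacet
facet normal -0.403 -0.771 0.493
outer loop
vertex -3.102 -3.995 1.045
vertex -3.956 -4.102 0.181
vertex -2.906 -4.715 0.08
endloop
endfacet
facet normal -0.864 -0.258 -0.433
outer loop
vertex -3.956 -4.102 0.181
vertex -3.889 -3.119 -0.539
vertex -3.393 -4.174 -0.899
endloop
endfacet
facet normal -0.301 0.734 -0.609
outer loop
vertex -3.889 -3.119 -0.539
vertex -2.994 -2.405 -0.12
vertex -2.798 -3.125 -1.085
endloop
endfacet
facet normal 0.508 0.836 0.209
outer loop
vertex -2.994 -2.405 -0.12
vertex -2.507 -2.946 0.859
vertex -1.944 -3.018 -0.221
endloop
endfacet
facet normal 0.630 -0.776 -0.023
outer loop
vertex -2.191 -4.111 -0.702
vertex -2.011 -4.001 0.499
vertex -2.906 -4.715 0.08
endloop
endfacet
facet normal 0.131 -0.839 -0.528
outer loop
vertex -2.191 -4.111 -0.702
vertex -2.906 -4.715 0.08
vertex -3.393 -4.174 -0.899
endloop
endfacet
facet normal 0.169 -0.264 -0.949
outer loop
vertex -2.191 -4.111 -0.702
vertex -3.393 -4.174 -0.899
vertex -2.798 -3.125 -1.085
endloop
endfacet
facet normal 0.693 0.153 -0.704
outer loop
vertex -2.191 -4.111 -0.702
vertex -2.798 -3.125 -1.085
vertex -1.944 -3.018 -0.221
endloop
endfacet
facet normal 0.978 -0.163 -0.132
outer loop
vertex -2.191 -4.111 -0.702
vertex -1.944 -3.018 -0.221
vertex -2.011 -4.001 0.499
endloop
endfacet
facet normal 0.301 -0.734 0.609
outer loop
vertex -2.906 -4.715 0.08
vertex -2.011 -4.001 0.499
vertex -3.102 -3.995 1.045
endloop
endfacet
facet normal -0.508 -0.836 -0.209
outer loop
vertex -3.393 -4.174 -0.899
vertex -2.906 -4.715 0.08
vertex -3.956 -4.102 0.181
endloop
endfacet
facet normal -0.445 0.095 -0.890
outer loop
vertex -2.798 -3.125 -1.085
vertex -3.393 -4.174 -0.899
vertex -3.889 -3.119 -0.539
endloop
endfacet
facet normal 0.403 0.771 -0.493
outer loop
vertex -1.944 -3.018 -0.221
vertex -2.798 -3.125 -1.085
vertex -2.994 -2.405 -0.12
endloop
endfacet
facet normal 0.864 0.258 0.433
outer loop
vertex -2.011 -4.001 0.499
vertex -1.944 -3.018 -0.221
vertex -2.507 -2.946 0.859
endloop
endfacet

endsolid


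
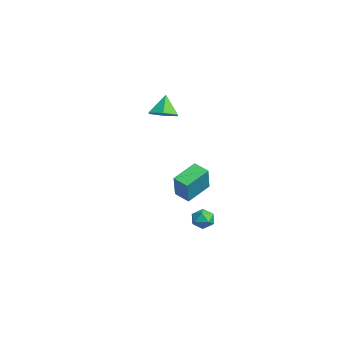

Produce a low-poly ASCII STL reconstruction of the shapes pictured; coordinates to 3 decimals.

solid 
facet normal -0.823 -0.507 0.257
outer loop
vertex 3.528 -4.308 1.441
vertex 2.903 -3.033 1.955
vertex 2.912 -4.033 0.012
endloop
endfacet
facet normal 0.413 -0.845 -0.341
outer loop
vertex 3.637 -3.587 -0.215
vertex 3.528 -4.308 1.441
vertex 2.912 -4.033 0.012
endloop
endfacet
facet normal -0.823 -0.506 0.257
outer loop
vertex 2.912 -4.033 0.012
vertex 2.903 -3.033 1.955
vertex 2.288 -2.758 0.526
endloop
endfacet
facet normal -0.390 0.174 -0.904
outer loop
vertex 2.288 -2.758 0.526
vertex 3.637 -3.587 -0.215
vertex 2.912 -4.033 0.012
endloop
endfacet
facet normal 0.390 -0.173 0.904
outer loop
vertex 3.528 -4.308 1.441
vertex 3.628 -2.587 1.728
vertex 2.903 -3.033 1.955
endloop
endfacet
facet normal 0.413 -0.844 -0.340
outer loop
vertex 4.252 -3.862 1.214
vertex 3.528 -4.308 1.441
vertex 3.637 -3.587 -0.215
endloop
endfacet
facet normal 0.390 -0.173 0.904
outer loop
vertex 4.252 -3.862 1.214
vertex 3.628 -2.587 1.728
vertex 3.528 -4.308 1.441
endloop
endfacet
facet normal -0.413 0.845 0.340
outer loop
vertex 2.903 -3.033 1.955
vertex 3.628 -2.587 1.728
vertex 2.288 -2.758 0.526
endloop
endfacet
facet normal -0.390 0.173 -0.904
outer loop
vertex 3.012 -2.312 0.299
vertex 3.637 -3.587 -0.215
vertex 2.288 -2.758 0.526
endloop
endfacet
facet normal -0.413 0.844 0.341
outer loop
vertex 2.288 -2.758 0.526
vertex 3.628 -2.587 1.728
vertex 3.012 -2.312 0.299
endloop
endfacet
facet normal 0.823 0.507 -0.257
outer loop
vertex 3.012 -2.312 0.299
vertex 4.252 -3.862 1.214
vertex 3.637 -3.587 -0.215
endloop
endfacet
facet normal 0.823 0.506 -0.257
outer loop
vertex 3.628 -2.587 1.728
vertex 4.252 -3.862 1.214
vertex 3.012 -2.312 0.299
endloop
endfacet
facet normal 0.451 -0.254 -0.856
outer loop
vertex -2.817 -2.024 2.586
vertex -3.437 -2.614 2.434
vertex -3.531 -1.8 2.143
endloop
endfacet
facet normal 0.076 0.934 0.350
outer loop
vertex -2.817 -2.024 2.586
vertex -3.531 -1.8 2.143
vertex -4.023 -2.286 3.546
endloop
endfacet
facet normal 0.452 -0.254 -0.855
outer loop
vertex -3.531 -1.8 2.143
vertex -3.437 -2.614 2.434
vertex -4.151 -2.391 1.991
endloop
endfacet
facet normal -0.691 0.723 0.008
outer loop
vertex -3.531 -1.8 2.143
vertex -4.151 -2.391 1.991
vertex -4.023 -2.286 3.546
endloop
endfacet
facet normal 0.452 -0.253 -0.856
outer loop
vertex -4.151 -2.391 1.991
vertex -3.437 -2.614 2.434
vertex -4.057 -3.205 2.281
endloop
endfacet
facet normal -0.993 -0.084 0.087
outer loop
vertex -4.151 -2.391 1.991
vertex -4.057 -3.205 2.281
vertex -4.023 -2.286 3.546
endloop
endfacet
facet normal 0.451 -0.252 -0.856
outer loop
vertex -4.057 -3.205 2.281
vertex -3.437 -2.614 2.434
vertex -3.342 -3.429 2.724
endloop
endfacet
facet normal -0.528 -0.680 0.508
outer loop
vertex -4.057 -3.205 2.281
vertex -3.342 -3.429 2.724
vertex -4.023 -2.286 3.546
endloop
endfacet
facet normal 0.450 -0.252 -0.856
outer loop
vertex -3.342 -3.429 2.724
vertex -3.437 -2.614 2.434
vertex -2.722 -2.838 2.876
endloop
endfacet
facet normal 0.239 -0.469 0.850
outer loop
vertex -3.342 -3.429 2.724
vertex -2.722 -2.838 2.876
vertex -4.023 -2.286 3.546
endloop
endfacet
facet normal 0.450 -0.253 -0.856
outer loop
vertex -2.722 -2.838 2.876
vertex -3.437 -2.614 2.434
vertex -2.817 -2.024 2.586
endloop
endfacet
facet normal 0.540 0.338 0.771
outer loop
vertex -2.722 -2.838 2.876
vertex -2.817 -2.024 2.586
vertex -4.023 -2.286 3.546
endloop
endfacet
facet normal -0.896 0.376 0.236
outer loop
vertex 2.007 -1.89 -2.367
vertex 1.742 -2.496 -2.408
vertex 1.985 -2.279 -1.831
endloop
endfacet
facet normal -0.372 0.758 0.535
outer loop
vertex 2.007 -1.89 -2.367
vertex 1.985 -2.279 -1.831
vertex 2.528 -1.922 -1.959
endloop
endfacet
facet normal 0.051 0.999 0.013
outer loop
vertex 2.007 -1.89 -2.367
vertex 2.528 -1.922 -1.959
vertex 2.62 -1.918 -2.615
endloop
endfacet
facet normal -0.212 0.764 -0.609
outer loop
vertex 2.007 -1.89 -2.367
vertex 2.62 -1.918 -2.615
vertex 2.135 -2.273 -2.892
endloop
endfacet
facet normal -0.796 0.380 -0.471
outer loop
vertex 2.007 -1.89 -2.367
vertex 2.135 -2.273 -2.892
vertex 1.742 -2.496 -2.408
endloop
endfacet
facet normal 0.012 0.321 0.947
outer loop
vertex 2.528 -1.922 -1.959
vertex 1.985 -2.279 -1.831
vertex 2.585 -2.547 -1.748
endloop
endfacet
facet normal -0.834 -0.298 0.464
outer loop
vertex 1.985 -2.279 -1.831
vertex 1.742 -2.496 -2.408
vertex 2.1 -2.902 -2.025
endloop
endfacet
facet normal -0.673 -0.291 -0.680
outer loop
vertex 1.742 -2.496 -2.408
vertex 2.135 -2.273 -2.892
vertex 2.192 -2.898 -2.681
endloop
endfacet
facet normal 0.273 0.332 -0.903
outer loop
vertex 2.135 -2.273 -2.892
vertex 2.62 -1.918 -2.615
vertex 2.735 -2.541 -2.809
endloop
endfacet
facet normal 0.696 0.710 0.102
outer loop
vertex 2.62 -1.918 -2.615
vertex 2.528 -1.922 -1.959
vertex 2.978 -2.324 -2.232
endloop
endfacet
facet normal 0.212 -0.764 0.609
outer loop
vertex 2.713 -2.93 -2.273
vertex 2.585 -2.547 -1.748
vertex 2.1 -2.902 -2.025
endloop
endfacet
facet normal -0.051 -0.999 -0.013
outer loop
vertex 2.713 -2.93 -2.273
vertex 2.1 -2.902 -2.025
vertex 2.192 -2.898 -2.681
endloop
endfacet
facet normal 0.372 -0.758 -0.535
outer loop
vertex 2.713 -2.93 -2.273
vertex 2.192 -2.898 -2.681
vertex 2.735 -2.541 -2.809
endloop
endfacet
facet normal 0.896 -0.376 -0.236
outer loop
vertex 2.713 -2.93 -2.273
vertex 2.735 -2.541 -2.809
vertex 2.978 -2.324 -2.232
endloop
endfacet
facet normal 0.796 -0.380 0.471
outer loop
vertex 2.713 -2.93 -2.273
vertex 2.978 -2.324 -2.232
vertex 2.585 -2.547 -1.748
endloop
endfacet
facet normal -0.273 -0.332 0.903
outer loop
vertex 2.1 -2.902 -2.025
vertex 2.585 -2.547 -1.748
vertex 1.985 -2.279 -1.831
endloop
endfacet
facet normal -0.696 -0.710 -0.102
outer loop
vertex 2.192 -2.898 -2.681
vertex 2.1 -2.902 -2.025
vertex 1.742 -2.496 -2.408
endloop
endfacet
facet normal -0.012 -0.321 -0.947
outer loop
vertex 2.735 -2.541 -2.809
vertex 2.192 -2.898 -2.681
vertex 2.135 -2.273 -2.892
endloop
endfacet
facet normal 0.834 0.298 -0.464
outer loop
vertex 2.978 -2.324 -2.232
vertex 2.735 -2.541 -2.809
vertex 2.62 -1.918 -2.615
endloop
endfacet
facet normal 0.673 0.291 0.680
outer loop
vertex 2.585 -2.547 -1.748
vertex 2.978 -2.324 -2.232
vertex 2.528 -1.922 -1.959
endloop
endfacet

endsolid


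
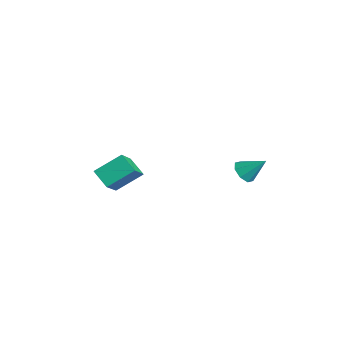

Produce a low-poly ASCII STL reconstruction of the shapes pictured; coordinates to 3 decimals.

solid 
facet normal -0.801 -0.262 0.538
outer loop
vertex 1.275 -5.034 0.421
vertex 1.431 -3.551 1.376
vertex 0.115 -4.094 -0.849
endloop
endfacet
facet normal -0.088 -0.837 -0.539
outer loop
vertex 1.109 -3.769 -1.516
vertex 1.275 -5.034 0.421
vertex 0.115 -4.094 -0.849
endloop
endfacet
facet normal -0.801 -0.262 0.538
outer loop
vertex 0.115 -4.094 -0.849
vertex 1.431 -3.551 1.376
vertex 0.271 -2.611 0.106
endloop
endfacet
facet normal -0.592 0.480 -0.648
outer loop
vertex 0.271 -2.611 0.106
vertex 1.109 -3.769 -1.516
vertex 0.115 -4.094 -0.849
endloop
endfacet
facet normal 0.592 -0.480 0.648
outer loop
vertex 1.275 -5.034 0.421
vertex 2.425 -3.226 0.709
vertex 1.431 -3.551 1.376
endloop
endfacet
facet normal -0.088 -0.837 -0.539
outer loop
vertex 2.269 -4.709 -0.246
vertex 1.275 -5.034 0.421
vertex 1.109 -3.769 -1.516
endloop
endfacet
facet normal 0.592 -0.480 0.648
outer loop
vertex 2.269 -4.709 -0.246
vertex 2.425 -3.226 0.709
vertex 1.275 -5.034 0.421
endloop
endfacet
facet normal 0.088 0.837 0.539
outer loop
vertex 1.431 -3.551 1.376
vertex 2.425 -3.226 0.709
vertex 0.271 -2.611 0.106
endloop
endfacet
facet normal -0.592 0.480 -0.648
outer loop
vertex 1.265 -2.286 -0.561
vertex 1.109 -3.769 -1.516
vertex 0.271 -2.611 0.106
endloop
endfacet
facet normal 0.088 0.837 0.539
outer loop
vertex 0.271 -2.611 0.106
vertex 2.425 -3.226 0.709
vertex 1.265 -2.286 -0.561
endloop
endfacet
facet normal 0.801 0.262 -0.538
outer loop
vertex 1.265 -2.286 -0.561
vertex 2.269 -4.709 -0.246
vertex 1.109 -3.769 -1.516
endloop
endfacet
facet normal 0.801 0.262 -0.538
outer loop
vertex 2.425 -3.226 0.709
vertex 2.269 -4.709 -0.246
vertex 1.265 -2.286 -0.561
endloop
endfacet
facet normal -0.440 -0.603 -0.665
outer loop
vertex 3.203 3.083 -1.293
vertex 2.831 2.725 -0.722
vertex 2.682 3.331 -1.173
endloop
endfacet
facet normal 0.327 0.868 -0.374
outer loop
vertex 3.203 3.083 -1.293
vertex 2.682 3.331 -1.173
vertex 3.509 3.655 0.302
endloop
endfacet
facet normal -0.441 -0.603 -0.665
outer loop
vertex 2.682 3.331 -1.173
vertex 2.831 2.725 -0.722
vertex 2.249 3.224 -0.789
endloop
endfacet
facet normal -0.283 0.958 -0.052
outer loop
vertex 2.682 3.331 -1.173
vertex 2.249 3.224 -0.789
vertex 3.509 3.655 0.302
endloop
endfacet
facet normal -0.440 -0.603 -0.665
outer loop
vertex 2.249 3.224 -0.789
vertex 2.831 2.725 -0.722
vertex 2.156 2.825 -0.366
endloop
endfacet
facet normal -0.618 0.635 0.463
outer loop
vertex 2.249 3.224 -0.789
vertex 2.156 2.825 -0.366
vertex 3.509 3.655 0.302
endloop
endfacet
facet normal -0.440 -0.605 -0.664
outer loop
vertex 2.156 2.825 -0.366
vertex 2.831 2.725 -0.722
vertex 2.459 2.368 -0.15
endloop
endfacet
facet normal -0.485 0.090 0.870
outer loop
vertex 2.156 2.825 -0.366
vertex 2.459 2.368 -0.15
vertex 3.509 3.655 0.302
endloop
endfacet
facet normal -0.441 -0.604 -0.664
outer loop
vertex 2.459 2.368 -0.15
vertex 2.831 2.725 -0.722
vertex 2.98 2.12 -0.27
endloop
endfacet
facet normal 0.042 -0.362 0.931
outer loop
vertex 2.459 2.368 -0.15
vertex 2.98 2.12 -0.27
vertex 3.509 3.655 0.302
endloop
endfacet
facet normal -0.440 -0.605 -0.664
outer loop
vertex 2.98 2.12 -0.27
vertex 2.831 2.725 -0.722
vertex 3.414 2.226 -0.654
endloop
endfacet
facet normal 0.651 -0.452 0.611
outer loop
vertex 2.98 2.12 -0.27
vertex 3.414 2.226 -0.654
vertex 3.509 3.655 0.302
endloop
endfacet
facet normal -0.440 -0.604 -0.664
outer loop
vertex 3.414 2.226 -0.654
vertex 2.831 2.725 -0.722
vertex 3.506 2.625 -1.078
endloop
endfacet
facet normal 0.987 -0.128 0.094
outer loop
vertex 3.414 2.226 -0.654
vertex 3.506 2.625 -1.078
vertex 3.509 3.655 0.302
endloop
endfacet
facet normal -0.440 -0.603 -0.665
outer loop
vertex 3.506 2.625 -1.078
vertex 2.831 2.725 -0.722
vertex 3.203 3.083 -1.293
endloop
endfacet
facet normal 0.853 0.417 -0.313
outer loop
vertex 3.506 2.625 -1.078
vertex 3.203 3.083 -1.293
vertex 3.509 3.655 0.302
endloop
endfacet

endsolid


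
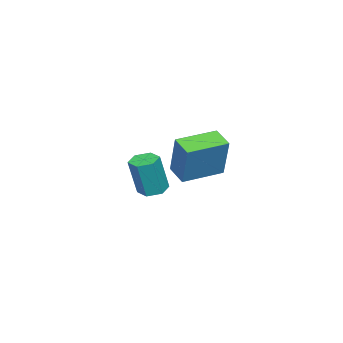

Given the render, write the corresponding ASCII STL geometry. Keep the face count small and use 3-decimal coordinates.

solid 
facet normal -0.232 0.113 -0.966
outer loop
vertex -2.042 0.034 -1.687
vertex -2.369 -0.527 -1.674
vertex -2.674 0.03 -1.536
endloop
endfacet
facet normal 0.020 0.994 0.112
outer loop
vertex -2.042 0.034 -1.687
vertex -2.674 0.03 -1.536
vertex -1.623 -0.171 0.062
endloop
endfacet
facet normal 0.019 0.993 0.112
outer loop
vertex -1.623 -0.171 0.062
vertex -2.674 0.03 -1.536
vertex -2.256 -0.176 0.213
endloop
endfacet
facet normal 0.231 -0.114 0.966
outer loop
vertex -1.623 -0.171 0.062
vertex -2.256 -0.176 0.213
vertex -1.951 -0.733 0.074
endloop
endfacet
facet normal -0.230 0.114 -0.967
outer loop
vertex -2.674 0.03 -1.536
vertex -2.369 -0.527 -1.674
vertex -3.002 -0.532 -1.524
endloop
endfacet
facet normal -0.832 0.491 0.257
outer loop
vertex -2.674 0.03 -1.536
vertex -3.002 -0.532 -1.524
vertex -2.256 -0.176 0.213
endloop
endfacet
facet normal -0.833 0.491 0.257
outer loop
vertex -2.256 -0.176 0.213
vertex -3.002 -0.532 -1.524
vertex -2.583 -0.737 0.225
endloop
endfacet
facet normal 0.232 -0.114 0.966
outer loop
vertex -2.256 -0.176 0.213
vertex -2.583 -0.737 0.225
vertex -1.951 -0.733 0.074
endloop
endfacet
facet normal -0.230 0.114 -0.967
outer loop
vertex -3.002 -0.532 -1.524
vertex -2.369 -0.527 -1.674
vertex -2.697 -1.089 -1.662
endloop
endfacet
facet normal -0.852 -0.503 0.145
outer loop
vertex -3.002 -0.532 -1.524
vertex -2.697 -1.089 -1.662
vertex -2.583 -0.737 0.225
endloop
endfacet
facet normal -0.852 -0.503 0.145
outer loop
vertex -2.583 -0.737 0.225
vertex -2.697 -1.089 -1.662
vertex -2.278 -1.294 0.087
endloop
endfacet
facet normal 0.232 -0.113 0.966
outer loop
vertex -2.583 -0.737 0.225
vertex -2.278 -1.294 0.087
vertex -1.951 -0.733 0.074
endloop
endfacet
facet normal -0.231 0.114 -0.966
outer loop
vertex -2.697 -1.089 -1.662
vertex -2.369 -0.527 -1.674
vertex -2.064 -1.084 -1.813
endloop
endfacet
facet normal -0.019 -0.994 -0.112
outer loop
vertex -2.697 -1.089 -1.662
vertex -2.064 -1.084 -1.813
vertex -2.278 -1.294 0.087
endloop
endfacet
facet normal -0.020 -0.993 -0.112
outer loop
vertex -2.278 -1.294 0.087
vertex -2.064 -1.084 -1.813
vertex -1.646 -1.29 -0.064
endloop
endfacet
facet normal 0.232 -0.113 0.966
outer loop
vertex -2.278 -1.294 0.087
vertex -1.646 -1.29 -0.064
vertex -1.951 -0.733 0.074
endloop
endfacet
facet normal -0.232 0.114 -0.966
outer loop
vertex -2.064 -1.084 -1.813
vertex -2.369 -0.527 -1.674
vertex -1.737 -0.523 -1.825
endloop
endfacet
facet normal 0.833 -0.491 -0.257
outer loop
vertex -2.064 -1.084 -1.813
vertex -1.737 -0.523 -1.825
vertex -1.646 -1.29 -0.064
endloop
endfacet
facet normal 0.832 -0.491 -0.257
outer loop
vertex -1.646 -1.29 -0.064
vertex -1.737 -0.523 -1.825
vertex -1.318 -0.728 -0.076
endloop
endfacet
facet normal 0.230 -0.114 0.967
outer loop
vertex -1.646 -1.29 -0.064
vertex -1.318 -0.728 -0.076
vertex -1.951 -0.733 0.074
endloop
endfacet
facet normal -0.232 0.113 -0.966
outer loop
vertex -1.737 -0.523 -1.825
vertex -2.369 -0.527 -1.674
vertex -2.042 0.034 -1.687
endloop
endfacet
facet normal 0.852 0.503 -0.145
outer loop
vertex -1.737 -0.523 -1.825
vertex -2.042 0.034 -1.687
vertex -1.318 -0.728 -0.076
endloop
endfacet
facet normal 0.852 0.503 -0.145
outer loop
vertex -1.318 -0.728 -0.076
vertex -2.042 0.034 -1.687
vertex -1.623 -0.171 0.062
endloop
endfacet
facet normal 0.230 -0.114 0.967
outer loop
vertex -1.318 -0.728 -0.076
vertex -1.623 -0.171 0.062
vertex -1.951 -0.733 0.074
endloop
endfacet
facet normal -0.542 -0.758 0.362
outer loop
vertex 2.79 2.837 3.402
vertex 1.446 3.868 3.549
vertex 2.259 2.392 1.676
endloop
endfacet
facet normal 0.790 -0.607 -0.087
outer loop
vertex 2.774 3.112 1.331
vertex 2.79 2.837 3.402
vertex 2.259 2.392 1.676
endloop
endfacet
facet normal -0.542 -0.758 0.362
outer loop
vertex 2.259 2.392 1.676
vertex 1.446 3.868 3.549
vertex 0.915 3.423 1.823
endloop
endfacet
facet normal -0.286 -0.240 -0.928
outer loop
vertex 0.915 3.423 1.823
vertex 2.774 3.112 1.331
vertex 2.259 2.392 1.676
endloop
endfacet
facet normal 0.286 0.240 0.928
outer loop
vertex 2.79 2.837 3.402
vertex 1.961 4.588 3.204
vertex 1.446 3.868 3.549
endloop
endfacet
facet normal 0.790 -0.607 -0.087
outer loop
vertex 3.305 3.557 3.057
vertex 2.79 2.837 3.402
vertex 2.774 3.112 1.331
endloop
endfacet
facet normal 0.286 0.240 0.928
outer loop
vertex 3.305 3.557 3.057
vertex 1.961 4.588 3.204
vertex 2.79 2.837 3.402
endloop
endfacet
facet normal -0.790 0.607 0.087
outer loop
vertex 1.446 3.868 3.549
vertex 1.961 4.588 3.204
vertex 0.915 3.423 1.823
endloop
endfacet
facet normal -0.286 -0.240 -0.928
outer loop
vertex 1.43 4.143 1.478
vertex 2.774 3.112 1.331
vertex 0.915 3.423 1.823
endloop
endfacet
facet normal -0.790 0.607 0.087
outer loop
vertex 0.915 3.423 1.823
vertex 1.961 4.588 3.204
vertex 1.43 4.143 1.478
endloop
endfacet
facet normal 0.542 0.758 -0.362
outer loop
vertex 1.43 4.143 1.478
vertex 3.305 3.557 3.057
vertex 2.774 3.112 1.331
endloop
endfacet
facet normal 0.542 0.758 -0.362
outer loop
vertex 1.961 4.588 3.204
vertex 3.305 3.557 3.057
vertex 1.43 4.143 1.478
endloop
endfacet

endsolid


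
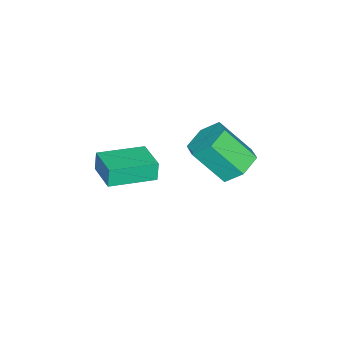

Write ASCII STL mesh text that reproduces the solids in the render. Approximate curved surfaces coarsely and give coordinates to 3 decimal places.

solid 
facet normal -0.680 -0.722 -0.126
outer loop
vertex 1.136 -1.639 0.64
vertex -0.395 -0.151 0.382
vertex 1.299 -1.631 -0.286
endloop
endfacet
facet normal 0.712 -0.692 0.119
outer loop
vertex 2.395 -0.469 -0.082
vertex 1.136 -1.639 0.64
vertex 1.299 -1.631 -0.286
endloop
endfacet
facet normal -0.681 -0.722 -0.127
outer loop
vertex 1.299 -1.631 -0.286
vertex -0.395 -0.151 0.382
vertex -0.231 -0.143 -0.543
endloop
endfacet
facet normal 0.174 0.009 -0.985
outer loop
vertex -0.231 -0.143 -0.543
vertex 2.395 -0.469 -0.082
vertex 1.299 -1.631 -0.286
endloop
endfacet
facet normal -0.174 -0.009 0.985
outer loop
vertex 1.136 -1.639 0.64
vertex 0.701 1.011 0.586
vertex -0.395 -0.151 0.382
endloop
endfacet
facet normal 0.712 -0.692 0.120
outer loop
vertex 2.231 -0.477 0.843
vertex 1.136 -1.639 0.64
vertex 2.395 -0.469 -0.082
endloop
endfacet
facet normal -0.174 -0.008 0.985
outer loop
vertex 2.231 -0.477 0.843
vertex 0.701 1.011 0.586
vertex 1.136 -1.639 0.64
endloop
endfacet
facet normal -0.712 0.692 -0.120
outer loop
vertex -0.395 -0.151 0.382
vertex 0.701 1.011 0.586
vertex -0.231 -0.143 -0.543
endloop
endfacet
facet normal 0.174 0.008 -0.985
outer loop
vertex 0.864 1.019 -0.34
vertex 2.395 -0.469 -0.082
vertex -0.231 -0.143 -0.543
endloop
endfacet
facet normal -0.712 0.692 -0.119
outer loop
vertex -0.231 -0.143 -0.543
vertex 0.701 1.011 0.586
vertex 0.864 1.019 -0.34
endloop
endfacet
facet normal 0.680 0.722 0.127
outer loop
vertex 0.864 1.019 -0.34
vertex 2.231 -0.477 0.843
vertex 2.395 -0.469 -0.082
endloop
endfacet
facet normal 0.681 0.722 0.126
outer loop
vertex 0.701 1.011 0.586
vertex 2.231 -0.477 0.843
vertex 0.864 1.019 -0.34
endloop
endfacet
facet normal -0.149 0.642 -0.752
outer loop
vertex -2.833 3.32 -2.203
vertex -3.663 2.71 -2.559
vertex -3.843 3.509 -1.841
endloop
endfacet
facet normal 0.344 0.747 0.569
outer loop
vertex -2.833 3.32 -2.203
vertex -3.843 3.509 -1.841
vertex -2.507 1.92 -0.564
endloop
endfacet
facet normal 0.344 0.747 0.570
outer loop
vertex -2.507 1.92 -0.564
vertex -3.843 3.509 -1.841
vertex -3.518 2.109 -0.202
endloop
endfacet
facet normal 0.149 -0.643 0.752
outer loop
vertex -2.507 1.92 -0.564
vertex -3.518 2.109 -0.202
vertex -3.337 1.31 -0.921
endloop
endfacet
facet normal -0.149 0.642 -0.752
outer loop
vertex -3.843 3.509 -1.841
vertex -3.663 2.71 -2.559
vertex -4.673 2.899 -2.197
endloop
endfacet
facet normal -0.631 0.524 0.573
outer loop
vertex -3.843 3.509 -1.841
vertex -4.673 2.899 -2.197
vertex -3.518 2.109 -0.202
endloop
endfacet
facet normal -0.631 0.524 0.573
outer loop
vertex -3.518 2.109 -0.202
vertex -4.673 2.899 -2.197
vertex -4.348 1.499 -0.558
endloop
endfacet
facet normal 0.150 -0.642 0.752
outer loop
vertex -3.518 2.109 -0.202
vertex -4.348 1.499 -0.558
vertex -3.337 1.31 -0.921
endloop
endfacet
facet normal -0.149 0.643 -0.751
outer loop
vertex -4.673 2.899 -2.197
vertex -3.663 2.71 -2.559
vertex -4.493 2.1 -2.916
endloop
endfacet
facet normal -0.975 -0.223 0.003
outer loop
vertex -4.673 2.899 -2.197
vertex -4.493 2.1 -2.916
vertex -4.348 1.499 -0.558
endloop
endfacet
facet normal -0.975 -0.223 0.003
outer loop
vertex -4.348 1.499 -0.558
vertex -4.493 2.1 -2.916
vertex -4.167 0.7 -1.277
endloop
endfacet
facet normal 0.150 -0.642 0.752
outer loop
vertex -4.348 1.499 -0.558
vertex -4.167 0.7 -1.277
vertex -3.337 1.31 -0.921
endloop
endfacet
facet normal -0.149 0.643 -0.752
outer loop
vertex -4.493 2.1 -2.916
vertex -3.663 2.71 -2.559
vertex -3.482 1.911 -3.278
endloop
endfacet
facet normal -0.344 -0.747 -0.570
outer loop
vertex -4.493 2.1 -2.916
vertex -3.482 1.911 -3.278
vertex -4.167 0.7 -1.277
endloop
endfacet
facet normal -0.344 -0.747 -0.570
outer loop
vertex -4.167 0.7 -1.277
vertex -3.482 1.911 -3.278
vertex -3.157 0.511 -1.639
endloop
endfacet
facet normal 0.149 -0.642 0.752
outer loop
vertex -4.167 0.7 -1.277
vertex -3.157 0.511 -1.639
vertex -3.337 1.31 -0.921
endloop
endfacet
facet normal -0.150 0.642 -0.752
outer loop
vertex -3.482 1.911 -3.278
vertex -3.663 2.71 -2.559
vertex -2.652 2.521 -2.922
endloop
endfacet
facet normal 0.631 -0.524 -0.573
outer loop
vertex -3.482 1.911 -3.278
vertex -2.652 2.521 -2.922
vertex -3.157 0.511 -1.639
endloop
endfacet
facet normal 0.631 -0.524 -0.573
outer loop
vertex -3.157 0.511 -1.639
vertex -2.652 2.521 -2.922
vertex -2.327 1.121 -1.283
endloop
endfacet
facet normal 0.149 -0.642 0.752
outer loop
vertex -3.157 0.511 -1.639
vertex -2.327 1.121 -1.283
vertex -3.337 1.31 -0.921
endloop
endfacet
facet normal -0.150 0.642 -0.752
outer loop
vertex -2.652 2.521 -2.922
vertex -3.663 2.71 -2.559
vertex -2.833 3.32 -2.203
endloop
endfacet
facet normal 0.975 0.223 -0.003
outer loop
vertex -2.652 2.521 -2.922
vertex -2.833 3.32 -2.203
vertex -2.327 1.121 -1.283
endloop
endfacet
facet normal 0.975 0.223 -0.004
outer loop
vertex -2.327 1.121 -1.283
vertex -2.833 3.32 -2.203
vertex -2.507 1.92 -0.564
endloop
endfacet
facet normal 0.149 -0.643 0.751
outer loop
vertex -2.327 1.121 -1.283
vertex -2.507 1.92 -0.564
vertex -3.337 1.31 -0.921
endloop
endfacet

endsolid


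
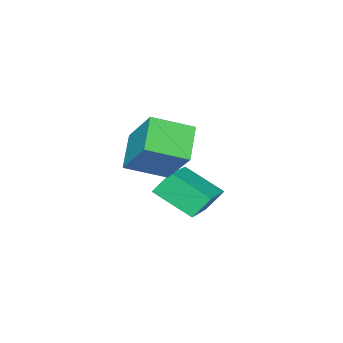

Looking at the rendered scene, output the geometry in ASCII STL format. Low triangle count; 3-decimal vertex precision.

solid 
facet normal -0.712 0.612 -0.345
outer loop
vertex -0.337 -0.346 -0.43
vertex 0.118 0.769 0.608
vertex 0.458 0.108 -1.266
endloop
endfacet
facet normal -0.286 -0.701 -0.653
outer loop
vertex 1.362 -0.669 -0.828
vertex -0.337 -0.346 -0.43
vertex 0.458 0.108 -1.266
endloop
endfacet
facet normal -0.712 0.612 -0.345
outer loop
vertex 0.458 0.108 -1.266
vertex 0.118 0.769 0.608
vertex 0.913 1.223 -0.228
endloop
endfacet
facet normal 0.641 0.366 -0.674
outer loop
vertex 0.913 1.223 -0.228
vertex 1.362 -0.669 -0.828
vertex 0.458 0.108 -1.266
endloop
endfacet
facet normal -0.641 -0.366 0.674
outer loop
vertex -0.337 -0.346 -0.43
vertex 1.022 -0.008 1.046
vertex 0.118 0.769 0.608
endloop
endfacet
facet normal -0.286 -0.701 -0.653
outer loop
vertex 0.567 -1.123 0.008
vertex -0.337 -0.346 -0.43
vertex 1.362 -0.669 -0.828
endloop
endfacet
facet normal -0.641 -0.366 0.674
outer loop
vertex 0.567 -1.123 0.008
vertex 1.022 -0.008 1.046
vertex -0.337 -0.346 -0.43
endloop
endfacet
facet normal 0.286 0.701 0.653
outer loop
vertex 0.118 0.769 0.608
vertex 1.022 -0.008 1.046
vertex 0.913 1.223 -0.228
endloop
endfacet
facet normal 0.641 0.366 -0.674
outer loop
vertex 1.817 0.446 0.21
vertex 1.362 -0.669 -0.828
vertex 0.913 1.223 -0.228
endloop
endfacet
facet normal 0.286 0.701 0.653
outer loop
vertex 0.913 1.223 -0.228
vertex 1.022 -0.008 1.046
vertex 1.817 0.446 0.21
endloop
endfacet
facet normal 0.712 -0.612 0.345
outer loop
vertex 1.817 0.446 0.21
vertex 0.567 -1.123 0.008
vertex 1.362 -0.669 -0.828
endloop
endfacet
facet normal 0.712 -0.612 0.345
outer loop
vertex 1.022 -0.008 1.046
vertex 0.567 -1.123 0.008
vertex 1.817 0.446 0.21
endloop
endfacet
facet normal -0.856 -0.451 -0.253
outer loop
vertex -1.704 -1.691 -2.644
vertex -2.084 -1.341 -1.982
vertex -2.053 -0.586 -3.43
endloop
endfacet
facet normal 0.453 -0.417 -0.788
outer loop
vertex -0.256 0.361 -2.898
vertex -1.704 -1.691 -2.644
vertex -2.053 -0.586 -3.43
endloop
endfacet
facet normal -0.855 -0.451 -0.254
outer loop
vertex -2.053 -0.586 -3.43
vertex -2.084 -1.341 -1.982
vertex -2.434 -0.236 -2.768
endloop
endfacet
facet normal -0.250 0.789 -0.561
outer loop
vertex -2.434 -0.236 -2.768
vertex -0.256 0.361 -2.898
vertex -2.053 -0.586 -3.43
endloop
endfacet
facet normal 0.250 -0.789 0.561
outer loop
vertex -1.704 -1.691 -2.644
vertex -0.287 -0.394 -1.45
vertex -2.084 -1.341 -1.982
endloop
endfacet
facet normal 0.453 -0.417 -0.788
outer loop
vertex 0.094 -0.744 -2.112
vertex -1.704 -1.691 -2.644
vertex -0.256 0.361 -2.898
endloop
endfacet
facet normal 0.250 -0.789 0.561
outer loop
vertex 0.094 -0.744 -2.112
vertex -0.287 -0.394 -1.45
vertex -1.704 -1.691 -2.644
endloop
endfacet
facet normal -0.453 0.417 0.788
outer loop
vertex -2.084 -1.341 -1.982
vertex -0.287 -0.394 -1.45
vertex -2.434 -0.236 -2.768
endloop
endfacet
facet normal -0.250 0.789 -0.561
outer loop
vertex -0.636 0.711 -2.236
vertex -0.256 0.361 -2.898
vertex -2.434 -0.236 -2.768
endloop
endfacet
facet normal -0.453 0.417 0.788
outer loop
vertex -2.434 -0.236 -2.768
vertex -0.287 -0.394 -1.45
vertex -0.636 0.711 -2.236
endloop
endfacet
facet normal 0.856 0.451 0.253
outer loop
vertex -0.636 0.711 -2.236
vertex 0.094 -0.744 -2.112
vertex -0.256 0.361 -2.898
endloop
endfacet
facet normal 0.856 0.451 0.254
outer loop
vertex -0.287 -0.394 -1.45
vertex 0.094 -0.744 -2.112
vertex -0.636 0.711 -2.236
endloop
endfacet

endsolid


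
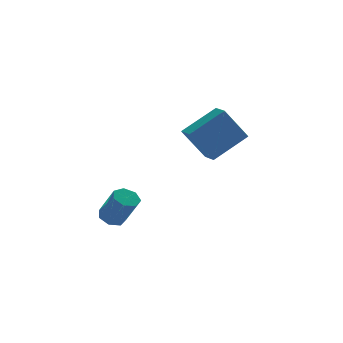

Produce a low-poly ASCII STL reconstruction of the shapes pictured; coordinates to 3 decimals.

solid 
facet normal -0.540 0.130 0.831
outer loop
vertex 4.263 -2.584 5.004
vertex 4.316 -1.652 4.893
vertex 2.432 -2.62 3.82
endloop
endfacet
facet normal -0.057 -0.991 0.118
outer loop
vertex 3.544 -2.888 2.107
vertex 4.263 -2.584 5.004
vertex 2.432 -2.62 3.82
endloop
endfacet
facet normal -0.540 0.129 0.832
outer loop
vertex 2.432 -2.62 3.82
vertex 4.316 -1.652 4.893
vertex 2.485 -1.688 3.71
endloop
endfacet
facet normal -0.840 -0.016 -0.543
outer loop
vertex 2.485 -1.688 3.71
vertex 3.544 -2.888 2.107
vertex 2.432 -2.62 3.82
endloop
endfacet
facet normal 0.840 0.017 0.543
outer loop
vertex 4.263 -2.584 5.004
vertex 5.428 -1.92 3.18
vertex 4.316 -1.652 4.893
endloop
endfacet
facet normal -0.057 -0.991 0.118
outer loop
vertex 5.375 -2.852 3.29
vertex 4.263 -2.584 5.004
vertex 3.544 -2.888 2.107
endloop
endfacet
facet normal 0.840 0.016 0.542
outer loop
vertex 5.375 -2.852 3.29
vertex 5.428 -1.92 3.18
vertex 4.263 -2.584 5.004
endloop
endfacet
facet normal 0.057 0.991 -0.118
outer loop
vertex 4.316 -1.652 4.893
vertex 5.428 -1.92 3.18
vertex 2.485 -1.688 3.71
endloop
endfacet
facet normal -0.840 -0.017 -0.542
outer loop
vertex 3.597 -1.956 1.996
vertex 3.544 -2.888 2.107
vertex 2.485 -1.688 3.71
endloop
endfacet
facet normal 0.057 0.991 -0.118
outer loop
vertex 2.485 -1.688 3.71
vertex 5.428 -1.92 3.18
vertex 3.597 -1.956 1.996
endloop
endfacet
facet normal 0.540 -0.130 -0.832
outer loop
vertex 3.597 -1.956 1.996
vertex 5.375 -2.852 3.29
vertex 3.544 -2.888 2.107
endloop
endfacet
facet normal 0.540 -0.129 -0.832
outer loop
vertex 5.428 -1.92 3.18
vertex 5.375 -2.852 3.29
vertex 3.597 -1.956 1.996
endloop
endfacet
facet normal -0.189 0.506 -0.841
outer loop
vertex -0.925 -2.333 -0.58
vertex -1.525 -2.667 -0.646
vertex -1.396 -2.074 -0.318
endloop
endfacet
facet normal 0.586 0.745 0.317
outer loop
vertex -0.925 -2.333 -0.58
vertex -1.396 -2.074 -0.318
vertex -0.594 -3.22 0.892
endloop
endfacet
facet normal 0.587 0.745 0.317
outer loop
vertex -0.594 -3.22 0.892
vertex -1.396 -2.074 -0.318
vertex -1.066 -2.96 1.154
endloop
endfacet
facet normal 0.188 -0.506 0.842
outer loop
vertex -0.594 -3.22 0.892
vertex -1.066 -2.96 1.154
vertex -1.195 -3.553 0.826
endloop
endfacet
facet normal -0.189 0.506 -0.841
outer loop
vertex -1.396 -2.074 -0.318
vertex -1.525 -2.667 -0.646
vertex -1.965 -2.261 -0.303
endloop
endfacet
facet normal -0.250 0.804 0.540
outer loop
vertex -1.396 -2.074 -0.318
vertex -1.965 -2.261 -0.303
vertex -1.066 -2.96 1.154
endloop
endfacet
facet normal -0.250 0.804 0.540
outer loop
vertex -1.066 -2.96 1.154
vertex -1.965 -2.261 -0.303
vertex -1.635 -3.147 1.169
endloop
endfacet
facet normal 0.189 -0.506 0.841
outer loop
vertex -1.066 -2.96 1.154
vertex -1.635 -3.147 1.169
vertex -1.195 -3.553 0.826
endloop
endfacet
facet normal -0.189 0.506 -0.841
outer loop
vertex -1.965 -2.261 -0.303
vertex -1.525 -2.667 -0.646
vertex -2.202 -2.753 -0.546
endloop
endfacet
facet normal -0.898 0.257 0.356
outer loop
vertex -1.965 -2.261 -0.303
vertex -2.202 -2.753 -0.546
vertex -1.635 -3.147 1.169
endloop
endfacet
facet normal -0.899 0.257 0.356
outer loop
vertex -1.635 -3.147 1.169
vertex -2.202 -2.753 -0.546
vertex -1.872 -3.64 0.926
endloop
endfacet
facet normal 0.189 -0.506 0.842
outer loop
vertex -1.635 -3.147 1.169
vertex -1.872 -3.64 0.926
vertex -1.195 -3.553 0.826
endloop
endfacet
facet normal -0.189 0.507 -0.841
outer loop
vertex -2.202 -2.753 -0.546
vertex -1.525 -2.667 -0.646
vertex -1.93 -3.181 -0.865
endloop
endfacet
facet normal -0.871 -0.482 -0.095
outer loop
vertex -2.202 -2.753 -0.546
vertex -1.93 -3.181 -0.865
vertex -1.872 -3.64 0.926
endloop
endfacet
facet normal -0.871 -0.482 -0.095
outer loop
vertex -1.872 -3.64 0.926
vertex -1.93 -3.181 -0.865
vertex -1.6 -4.068 0.607
endloop
endfacet
facet normal 0.189 -0.507 0.841
outer loop
vertex -1.872 -3.64 0.926
vertex -1.6 -4.068 0.607
vertex -1.195 -3.553 0.826
endloop
endfacet
facet normal -0.189 0.507 -0.841
outer loop
vertex -1.93 -3.181 -0.865
vertex -1.525 -2.667 -0.646
vertex -1.353 -3.221 -1.019
endloop
endfacet
facet normal -0.187 -0.859 -0.476
outer loop
vertex -1.93 -3.181 -0.865
vertex -1.353 -3.221 -1.019
vertex -1.6 -4.068 0.607
endloop
endfacet
facet normal -0.186 -0.859 -0.476
outer loop
vertex -1.6 -4.068 0.607
vertex -1.353 -3.221 -1.019
vertex -1.022 -4.108 0.453
endloop
endfacet
facet normal 0.189 -0.506 0.841
outer loop
vertex -1.6 -4.068 0.607
vertex -1.022 -4.108 0.453
vertex -1.195 -3.553 0.826
endloop
endfacet
facet normal -0.189 0.507 -0.841
outer loop
vertex -1.353 -3.221 -1.019
vertex -1.525 -2.667 -0.646
vertex -0.905 -2.844 -0.892
endloop
endfacet
facet normal 0.637 -0.589 -0.498
outer loop
vertex -1.353 -3.221 -1.019
vertex -0.905 -2.844 -0.892
vertex -1.022 -4.108 0.453
endloop
endfacet
facet normal 0.638 -0.588 -0.497
outer loop
vertex -1.022 -4.108 0.453
vertex -0.905 -2.844 -0.892
vertex -0.575 -3.731 0.58
endloop
endfacet
facet normal 0.188 -0.507 0.841
outer loop
vertex -1.022 -4.108 0.453
vertex -0.575 -3.731 0.58
vertex -1.195 -3.553 0.826
endloop
endfacet
facet normal -0.189 0.506 -0.841
outer loop
vertex -0.905 -2.844 -0.892
vertex -1.525 -2.667 -0.646
vertex -0.925 -2.333 -0.58
endloop
endfacet
facet normal 0.981 0.126 -0.144
outer loop
vertex -0.905 -2.844 -0.892
vertex -0.925 -2.333 -0.58
vertex -0.575 -3.731 0.58
endloop
endfacet
facet normal 0.981 0.125 -0.145
outer loop
vertex -0.575 -3.731 0.58
vertex -0.925 -2.333 -0.58
vertex -0.594 -3.22 0.892
endloop
endfacet
facet normal 0.188 -0.507 0.841
outer loop
vertex -0.575 -3.731 0.58
vertex -0.594 -3.22 0.892
vertex -1.195 -3.553 0.826
endloop
endfacet

endsolid
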